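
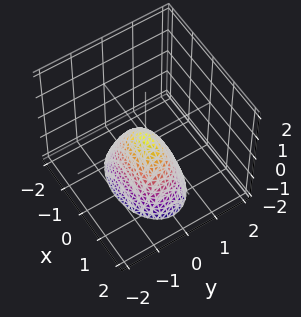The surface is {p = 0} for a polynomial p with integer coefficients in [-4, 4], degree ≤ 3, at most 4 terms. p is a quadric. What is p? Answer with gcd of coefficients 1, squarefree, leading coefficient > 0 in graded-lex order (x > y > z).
x^2 + 2*y^2 + z

(a) The degree is 2 — a paraboloid; a quadric.
(b) Symmetries: it's symmetric under x → −x, forcing even powers of x; the y ↦ −y reflection is a symmetry, so y appears only in even powers.
(c) Checking where it meets the axes: one z-axis crossing is at z = 0; one x-axis crossing is at x = 0; it meets the y-axis at y = 0 (among the integer gridlines).
(d) Assembling these constraints gives the stated polynomial.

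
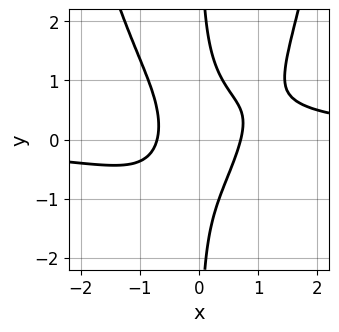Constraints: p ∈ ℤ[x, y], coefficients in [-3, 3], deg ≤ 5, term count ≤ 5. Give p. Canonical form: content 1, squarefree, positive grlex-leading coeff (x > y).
First, degree: no degree-3 curve has this shape, so deg p = 4.
Then, against the integer gridlines: the curve avoids every integer y-axis point in the box.
Finally, these observations pin down the coefficients.

2*x^3*y - 2*x*y^2 - 2*x^2 + 1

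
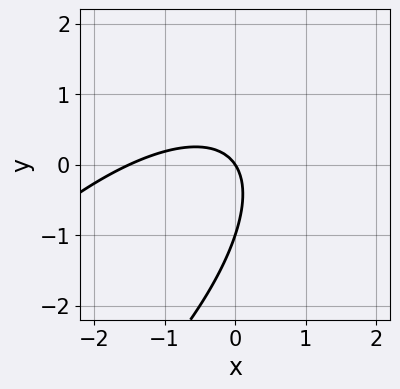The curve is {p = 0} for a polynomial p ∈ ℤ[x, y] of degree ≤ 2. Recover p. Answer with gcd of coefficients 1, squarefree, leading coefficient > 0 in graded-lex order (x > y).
2*x^2 - 3*x*y + 2*y^2 + 3*x + 2*y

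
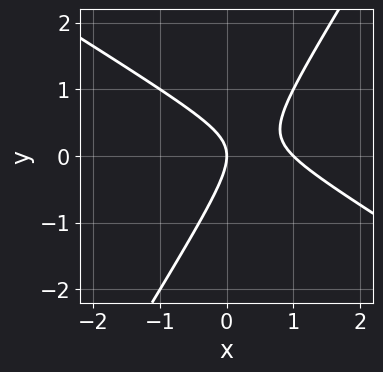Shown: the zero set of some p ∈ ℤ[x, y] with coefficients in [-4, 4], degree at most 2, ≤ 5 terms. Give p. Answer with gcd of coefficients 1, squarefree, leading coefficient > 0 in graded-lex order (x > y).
First, the degree is 2 — no degree-1 curve has this shape.
Then, from the visible intercepts: among the integer gridlines, it crosses the x-axis at x ∈ {0, 1}; it crosses the y-axis at the gridline y = 0.
Finally, assembling these constraints gives the stated polynomial.

x^2 + x*y - y^2 - x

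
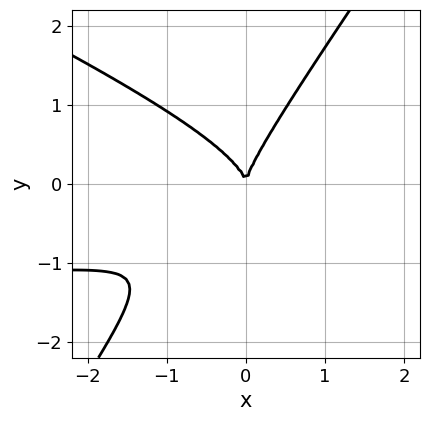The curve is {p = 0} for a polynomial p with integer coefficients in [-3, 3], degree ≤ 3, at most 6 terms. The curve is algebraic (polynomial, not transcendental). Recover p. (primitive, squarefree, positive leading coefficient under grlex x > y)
(a) The degree is 3 — a generic line meets the curve in up to 3 points.
(b) Checking where it meets the axes: it crosses the x-axis at the gridline x = 0; one y-axis crossing is at y = 0.
(c) Solving for integer coefficients yields p as stated.

2*x^2*y + 3*x*y^2 - 3*y^3 + 3*x^2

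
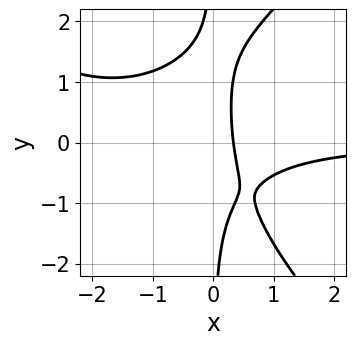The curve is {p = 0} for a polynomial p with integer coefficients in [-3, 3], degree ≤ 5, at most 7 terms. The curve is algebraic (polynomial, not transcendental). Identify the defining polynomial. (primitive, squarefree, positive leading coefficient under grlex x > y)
x^3*y - x*y^3 + 3*x^2*y + 3*x - 1

First, the degree is 4 — no degree-3 curve has this shape.
Next, against the integer gridlines: the curve avoids every integer y-axis point in the box.
Finally, solving for integer coefficients yields p as stated.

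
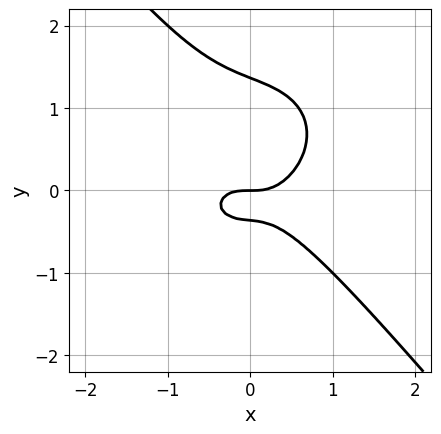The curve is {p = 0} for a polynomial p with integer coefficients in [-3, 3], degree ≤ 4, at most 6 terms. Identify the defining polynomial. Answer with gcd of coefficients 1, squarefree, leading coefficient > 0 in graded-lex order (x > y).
(a) deg p = 3.
(b) From the visible intercepts: it crosses the y-axis at the gridline y = 0; it crosses the x-axis at the gridline x = 0.
(c) Solving for integer coefficients yields p as stated.

2*x^3 + x*y^2 + 2*y^3 - 2*y^2 - y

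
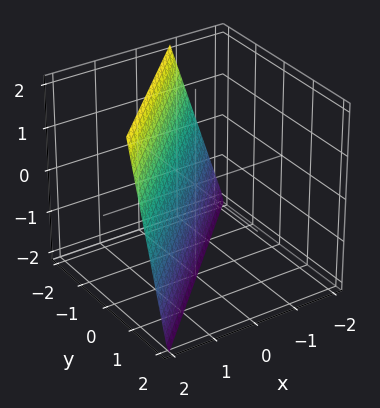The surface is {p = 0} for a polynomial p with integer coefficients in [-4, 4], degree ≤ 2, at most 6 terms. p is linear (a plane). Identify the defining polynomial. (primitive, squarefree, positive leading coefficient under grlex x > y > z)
1. The degree is 1 — every cross-section is a straight line — this is a plane.
2. Against the integer gridlines: one z-axis crossing is at z = -2.
3. Matching integer coefficients to the picture gives p.

3*x - 3*y - z - 2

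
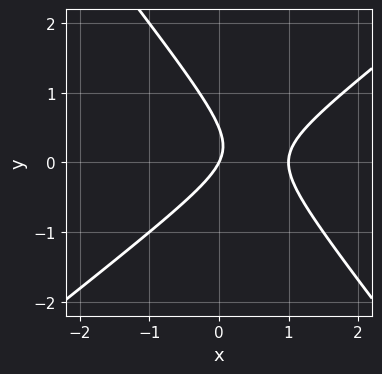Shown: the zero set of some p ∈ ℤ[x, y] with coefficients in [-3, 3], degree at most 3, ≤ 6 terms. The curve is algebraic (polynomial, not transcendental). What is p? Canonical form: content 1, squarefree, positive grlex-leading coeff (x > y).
1. The degree is 2 — the shape is more complex than any degree-1 curve.
2. From the visible intercepts: the x-axis gridline crossings are at x ∈ {0, 1}; one y-axis crossing is at y = 0.
3. These observations pin down the coefficients.

2*x^2 - x*y - 2*y^2 - 2*x + y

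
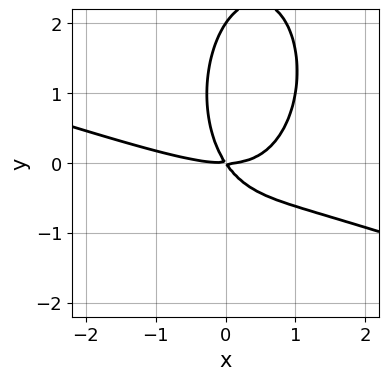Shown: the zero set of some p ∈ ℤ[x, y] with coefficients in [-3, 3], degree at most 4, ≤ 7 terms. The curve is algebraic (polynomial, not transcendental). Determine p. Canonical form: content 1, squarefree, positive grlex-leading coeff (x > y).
(a) Degree: no degree-2 curve has this shape, so deg p = 3.
(b) From the visible intercepts: the y-axis gridline crossings are at y ∈ {0, 2}; it crosses the x-axis at the gridline x = 0.
(c) These observations pin down the coefficients.

x^3 + 3*x^2*y + y^3 - 3*x*y - 2*y^2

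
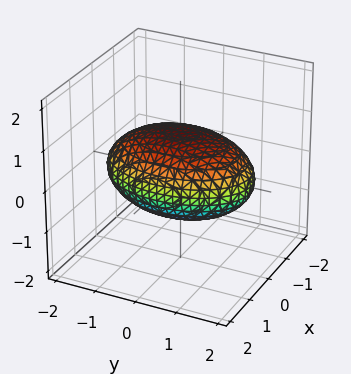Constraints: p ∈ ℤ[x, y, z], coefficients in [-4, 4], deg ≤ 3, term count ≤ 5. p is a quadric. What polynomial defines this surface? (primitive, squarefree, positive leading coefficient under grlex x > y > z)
2*x^2 + y^2 + 3*z^2 - 3

deg p = 2.
Symmetries: mirror symmetry z ↦ −z ⇒ only even powers of z; it's symmetric under y → −y, forcing even powers of y; the x ↦ −x reflection is a symmetry, so x appears only in even powers.
From the visible intercepts: the z-axis gridline crossings are at z ∈ {-1, 1}.
Putting this together gives p.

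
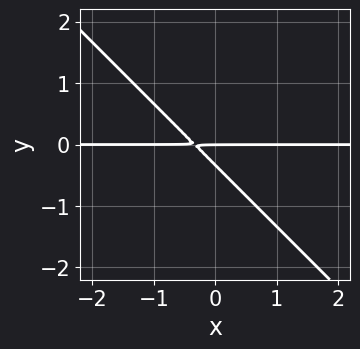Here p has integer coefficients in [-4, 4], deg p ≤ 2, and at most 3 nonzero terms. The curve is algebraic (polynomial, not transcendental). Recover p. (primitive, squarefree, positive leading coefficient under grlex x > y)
3*x*y + 3*y^2 + y

The degree is 2 — a generic line meets the curve in up to 2 points.
From the visible intercepts: every point of the x-axis in the box is on the curve; one y-axis crossing is at y = 0.
Assembling these constraints gives the stated polynomial.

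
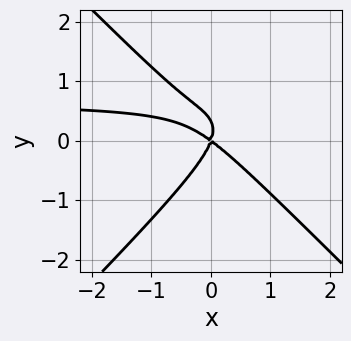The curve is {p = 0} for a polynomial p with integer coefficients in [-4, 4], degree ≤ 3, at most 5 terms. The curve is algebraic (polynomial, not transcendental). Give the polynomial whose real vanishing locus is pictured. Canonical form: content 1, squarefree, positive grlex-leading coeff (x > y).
3*x^2*y - 3*y^3 - 2*x^2 - 2*x*y + y^2

(a) Degree: no degree-2 curve has this shape, so deg p = 3.
(b) Observable constraints: it meets the x-axis at x = 0 (among the integer gridlines); it meets the y-axis at y = 0 (among the integer gridlines).
(c) Solving for integer coefficients yields p as stated.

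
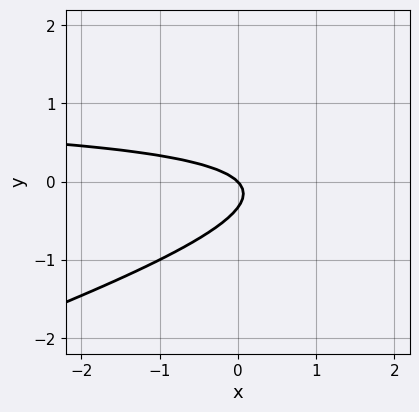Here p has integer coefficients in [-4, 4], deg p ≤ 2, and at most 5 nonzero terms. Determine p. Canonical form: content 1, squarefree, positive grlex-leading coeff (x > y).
deg p = 2. The shape is more complex than any degree-1 curve.
Checking where it meets the axes: one x-axis crossing is at x = 0; it crosses the y-axis at the gridline y = 0.
Solving for integer coefficients yields p as stated.

x*y - 3*y^2 - x - y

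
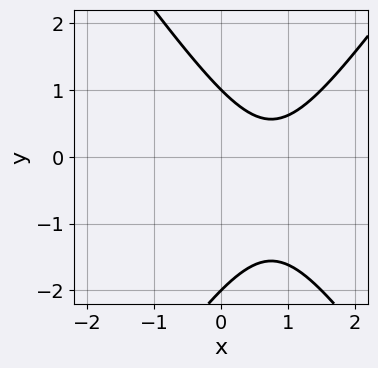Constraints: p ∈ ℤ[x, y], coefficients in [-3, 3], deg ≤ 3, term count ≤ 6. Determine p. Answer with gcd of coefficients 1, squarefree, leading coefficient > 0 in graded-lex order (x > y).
2*x^2 - y^2 - 3*x - y + 2

deg p = 2. A generic line meets the curve in up to 2 points.
Against the integer gridlines: the curve avoids every integer x-axis point in the box; among the integer gridlines, it crosses the y-axis at y ∈ {-2, 1}.
These observations pin down the coefficients.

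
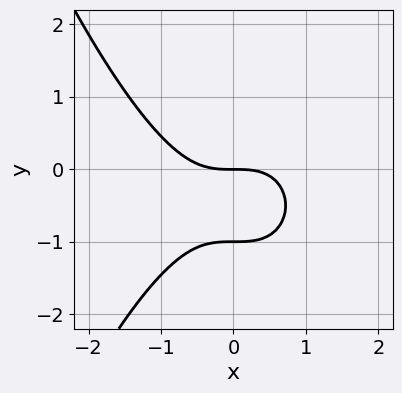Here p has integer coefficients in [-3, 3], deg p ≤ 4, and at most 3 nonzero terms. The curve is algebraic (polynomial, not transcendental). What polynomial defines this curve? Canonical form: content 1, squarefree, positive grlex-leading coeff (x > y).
2*x^3 + 3*y^2 + 3*y

(a) deg p = 3.
(b) Checking where it meets the axes: it meets the x-axis at x = 0 (among the integer gridlines); the y-axis gridline crossings are at y ∈ {-1, 0}.
(c) These observations pin down the coefficients.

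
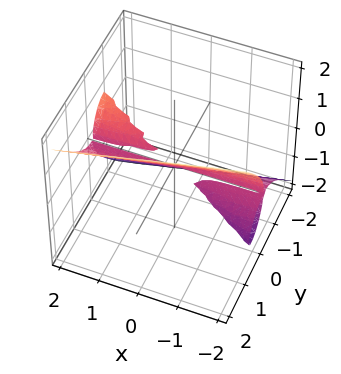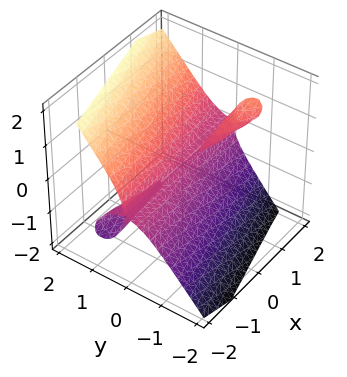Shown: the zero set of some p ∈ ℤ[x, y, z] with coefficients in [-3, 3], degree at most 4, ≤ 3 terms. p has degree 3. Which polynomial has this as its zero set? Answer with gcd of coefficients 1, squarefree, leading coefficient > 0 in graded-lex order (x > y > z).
2*x*y*z - 3*y^3 + 2*z^3

I count 2 distinct pieces. They look like related sheets of one shape, so recover p as a whole.
Degree: no degree-2 surface has this shape, so deg p = 3.
Observable constraints: it meets the z-axis at z = 0 (among the integer gridlines); it crosses the y-axis at the gridline y = 0.
Assembling these constraints gives the stated polynomial. Check: (1, 0, 0) on the x-axis lies on the surface, and p(1, 0, 0) = 0. ✓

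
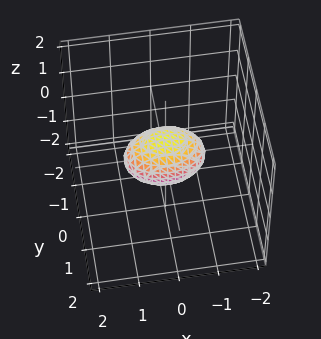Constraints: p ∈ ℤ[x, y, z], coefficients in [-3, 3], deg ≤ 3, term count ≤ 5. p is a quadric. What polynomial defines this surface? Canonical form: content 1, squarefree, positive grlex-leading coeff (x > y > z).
(a) The degree is 2 — bounded and convex; a quadric.
(b) Symmetries: the x ↦ −x reflection is a symmetry, so x appears only in even powers; mirror symmetry z ↦ −z ⇒ only even powers of z; it's symmetric under y → −y, forcing even powers of y.
(c) Reading off the gridlines: among the integer gridlines, it crosses the x-axis at x ∈ {-1, 1}.
(d) The integer polynomial consistent with all of this is the stated p.

x^2 + 2*y^2 + 2*z^2 - 1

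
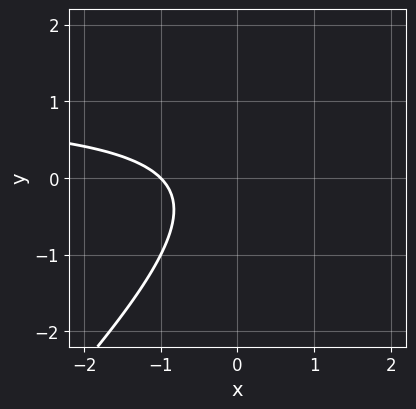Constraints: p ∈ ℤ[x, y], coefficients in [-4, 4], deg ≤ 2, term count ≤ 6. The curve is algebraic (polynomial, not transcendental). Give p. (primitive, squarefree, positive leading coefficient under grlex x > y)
(a) Degree: no degree-1 curve has this shape, so deg p = 2.
(b) From the axis intercepts and sections: no y-intercept at any integer in the box; one x-axis crossing is at x = -1.
(c) These observations pin down the coefficients.

x*y - y^2 - x - 1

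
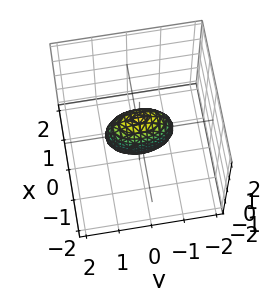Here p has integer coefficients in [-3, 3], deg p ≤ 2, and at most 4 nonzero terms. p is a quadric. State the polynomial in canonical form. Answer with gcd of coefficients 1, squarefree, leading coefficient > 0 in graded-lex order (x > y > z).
First, deg p = 2. Bounded and convex; a quadric.
Then, symmetries: the z ↦ −z reflection is a symmetry, so z appears only in even powers; mirror symmetry y ↦ −y ⇒ only even powers of y; mirror symmetry x ↦ −x ⇒ only even powers of x.
Then, against the integer gridlines: among the integer gridlines, it crosses the y-axis at y ∈ {-1, 1}; among the integer gridlines, it crosses the z-axis at z ∈ {-1, 1}.
Finally, assembling these constraints gives the stated polynomial.

3*x^2 + y^2 + z^2 - 1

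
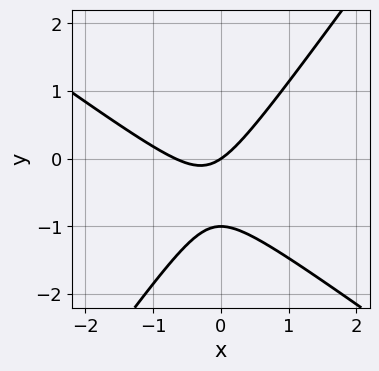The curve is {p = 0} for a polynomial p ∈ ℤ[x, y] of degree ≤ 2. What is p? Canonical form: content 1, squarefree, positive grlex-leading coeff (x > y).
3*x^2 + 2*x*y - 3*y^2 + 2*x - 3*y

1. The degree is 2 — the shape is more complex than any degree-1 curve.
2. Checking where it meets the axes: it meets the x-axis at x = 0 (among the integer gridlines); the y-axis gridline crossings are at y ∈ {-1, 0}.
3. Fitting integer coefficients to these (and the overall shape) gives p.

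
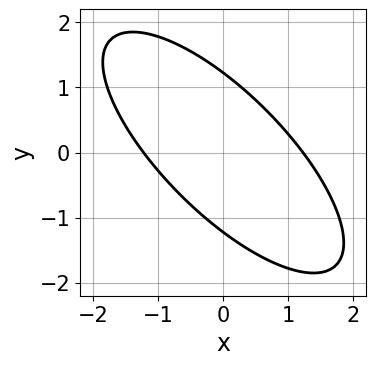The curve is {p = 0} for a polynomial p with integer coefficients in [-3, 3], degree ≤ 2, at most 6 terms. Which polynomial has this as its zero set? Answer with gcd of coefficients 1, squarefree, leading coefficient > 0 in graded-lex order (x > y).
2*x^2 + 3*x*y + 2*y^2 - 3

1. Degree: a generic line meets the curve in up to 2 points, so deg p = 2.
2. Putting this together gives p.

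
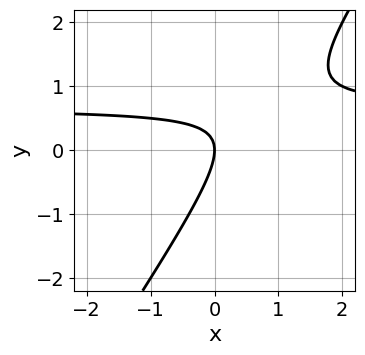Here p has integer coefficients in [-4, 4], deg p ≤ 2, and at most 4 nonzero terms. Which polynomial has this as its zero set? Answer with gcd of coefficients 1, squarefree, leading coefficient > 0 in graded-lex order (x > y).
The degree is 2 — the shape is more complex than any degree-1 curve.
Reading off the gridlines: it meets the x-axis at x = 0 (among the integer gridlines); one y-axis crossing is at y = 0.
Matching integer coefficients to the picture gives p.

3*x*y - 2*y^2 - 2*x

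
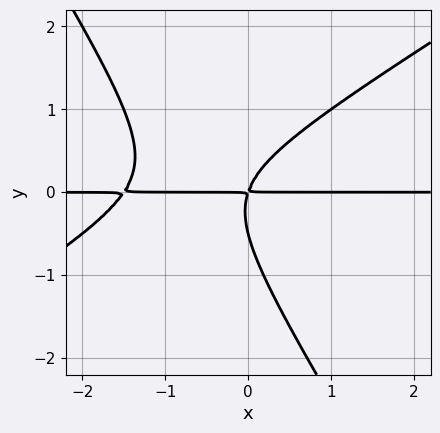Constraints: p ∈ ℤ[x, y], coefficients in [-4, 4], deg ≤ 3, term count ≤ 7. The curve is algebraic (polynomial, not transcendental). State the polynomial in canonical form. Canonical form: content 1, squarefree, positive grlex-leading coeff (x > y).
2*x^2*y - 2*x*y^2 - 2*y^3 + 3*x*y - y^2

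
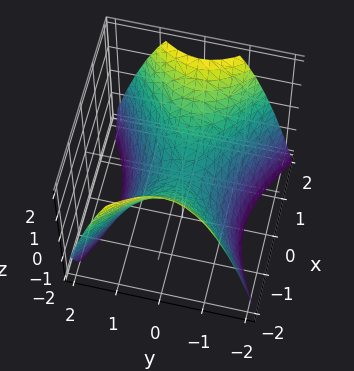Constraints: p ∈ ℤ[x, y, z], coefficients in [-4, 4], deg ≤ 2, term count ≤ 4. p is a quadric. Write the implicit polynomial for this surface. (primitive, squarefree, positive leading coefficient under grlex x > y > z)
2*x^2 - 3*y^2 - 3*z

1. The degree is 2 — a hyperbolic paraboloid; a quadric.
2. Symmetries: the y ↦ −y reflection is a symmetry, so y appears only in even powers; mirror symmetry x ↦ −x ⇒ only even powers of x.
3. Against the integer gridlines: it meets the z-axis at z = 0 (among the integer gridlines); it meets the y-axis at y = 0 (among the integer gridlines).
4. Assembling these constraints gives the stated polynomial.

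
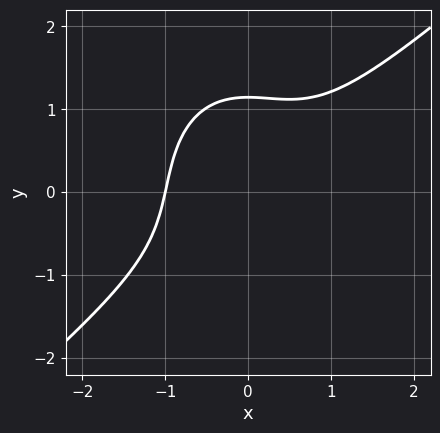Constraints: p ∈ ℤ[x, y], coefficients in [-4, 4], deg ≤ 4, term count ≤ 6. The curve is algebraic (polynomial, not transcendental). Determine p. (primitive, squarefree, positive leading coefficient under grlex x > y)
(a) The degree is 3 — a generic line meets the curve in up to 3 points.
(b) From the visible intercepts: it crosses the x-axis at the gridline x = -1.
(c) The integer polynomial consistent with all of this is the stated p.

3*x^3 - 2*x^2*y - 2*y^3 + 3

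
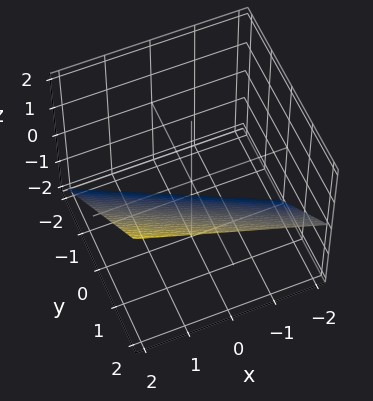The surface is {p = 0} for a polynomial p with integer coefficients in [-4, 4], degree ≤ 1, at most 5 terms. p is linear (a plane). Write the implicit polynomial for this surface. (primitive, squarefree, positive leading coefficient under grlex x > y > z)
x + 2*y - 2*z - 2

(a) Degree: every cross-section is a straight line — this is a plane, so deg p = 1.
(b) Observable constraints: one x-axis crossing is at x = 2; it meets the y-axis at y = 1 (among the integer gridlines).
(c) Solving for integer coefficients yields p as stated. Check: (0, 0, -1) on the z-axis lies on the surface, and p(0, 0, -1) = 0. ✓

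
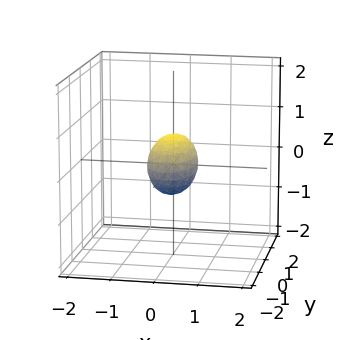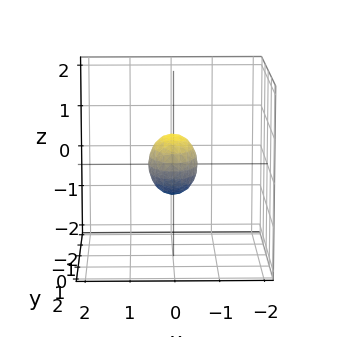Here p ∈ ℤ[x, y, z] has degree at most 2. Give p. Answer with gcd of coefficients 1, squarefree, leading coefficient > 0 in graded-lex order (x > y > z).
(a) deg p = 2. Bounded and convex; a quadric.
(b) Symmetries: the y ↦ −y reflection is a symmetry, so y appears only in even powers; it's symmetric under x → −x, forcing even powers of x; mirror symmetry z ↦ −z ⇒ only even powers of z.
(c) Observable constraints: among the integer gridlines, it crosses the y-axis at y ∈ {-1, 1}.
(d) These observations pin down the coefficients.

3*x^2 + y^2 + 2*z^2 - 1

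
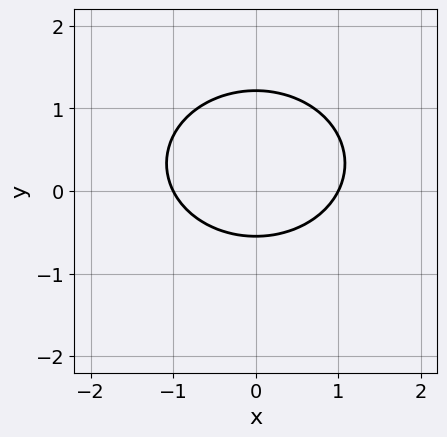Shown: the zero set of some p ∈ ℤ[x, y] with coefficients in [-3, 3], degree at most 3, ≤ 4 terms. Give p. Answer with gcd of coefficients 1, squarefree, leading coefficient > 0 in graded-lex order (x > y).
1. The degree is 2 — no degree-1 curve has this shape.
2. Symmetries: the x ↦ −x reflection is a symmetry, so x appears only in even powers.
3. Reading off the gridlines: the x-axis gridline crossings are at x ∈ {-1, 1}.
4. Assembling these constraints gives the stated polynomial.

2*x^2 + 3*y^2 - 2*y - 2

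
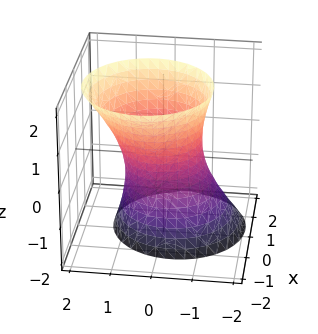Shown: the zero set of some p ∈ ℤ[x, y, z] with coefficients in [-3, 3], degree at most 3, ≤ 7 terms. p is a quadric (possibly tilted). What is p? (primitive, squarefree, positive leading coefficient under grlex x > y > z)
3*x^2 + x*z + 3*y^2 - y*z - z^2 - 3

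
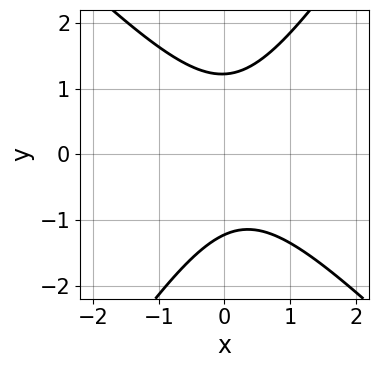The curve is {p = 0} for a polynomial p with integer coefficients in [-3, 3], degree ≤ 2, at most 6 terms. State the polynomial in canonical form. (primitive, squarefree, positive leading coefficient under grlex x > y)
3*x^2 + x*y - 2*y^2 - x + 3

Degree: a generic line meets the curve in up to 2 points, so deg p = 2.
From the axis intercepts and sections: it misses every integer gridline on the x-axis.
Together with the visible shape, these determine p as stated.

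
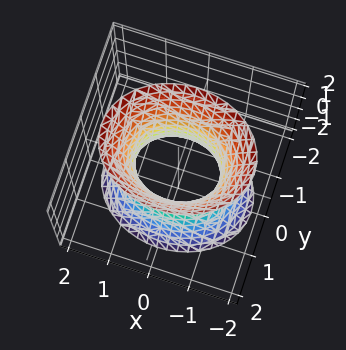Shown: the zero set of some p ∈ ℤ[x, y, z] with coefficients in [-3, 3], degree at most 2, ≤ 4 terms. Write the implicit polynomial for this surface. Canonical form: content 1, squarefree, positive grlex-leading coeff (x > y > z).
2*x^2 + 3*y^2 - z^2 - 2

(a) The degree is 2 — an hourglass — one-sheet hyperboloid; a quadric.
(b) Symmetries: it's symmetric under z → −z, forcing even powers of z; the y ↦ −y reflection is a symmetry, so y appears only in even powers; mirror symmetry x ↦ −x ⇒ only even powers of x.
(c) Checking where it meets the axes: among the integer gridlines, it crosses the x-axis at x ∈ {-1, 1}; the surface avoids every integer z-axis point in the box.
(d) The integer polynomial consistent with all of this is the stated p.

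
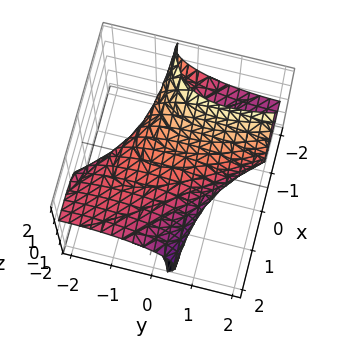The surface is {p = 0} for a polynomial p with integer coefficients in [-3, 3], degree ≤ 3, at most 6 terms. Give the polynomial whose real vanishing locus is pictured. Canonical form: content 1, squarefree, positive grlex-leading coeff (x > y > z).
1. The degree is 2 — no degree-1 surface has this shape.
2. From the visible intercepts: among the integer gridlines, it crosses the z-axis at z ∈ {-1, 1}.
3. These observations pin down the coefficients.

x^2 + 2*x*y + 3*x*z + y^2 + 2*z^2 - 2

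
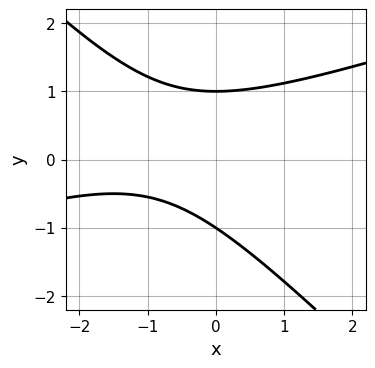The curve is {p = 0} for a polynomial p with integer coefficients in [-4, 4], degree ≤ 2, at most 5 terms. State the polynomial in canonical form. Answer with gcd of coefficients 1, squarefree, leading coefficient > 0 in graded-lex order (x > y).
(a) Degree: a generic line meets the curve in up to 2 points, so deg p = 2.
(b) Checking where it meets the axes: the curve avoids every integer x-axis point in the box; the y-axis gridline crossings are at y ∈ {-1, 1}.
(c) These observations pin down the coefficients.

x^2 - 2*x*y - 3*y^2 + 2*x + 3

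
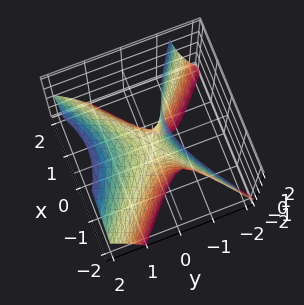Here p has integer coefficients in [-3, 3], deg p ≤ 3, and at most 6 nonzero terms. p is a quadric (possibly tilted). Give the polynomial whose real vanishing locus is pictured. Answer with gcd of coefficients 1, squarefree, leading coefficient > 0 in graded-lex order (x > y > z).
2*x^2 - 3*y^2 + 2*y*z + z

Degree: the shape is more complex than any degree-1 surface, so deg p = 2.
Reading off the gridlines: it meets the y-axis at y = 0 (among the integer gridlines); it crosses the x-axis at the gridline x = 0.
Solving for integer coefficients yields p as stated.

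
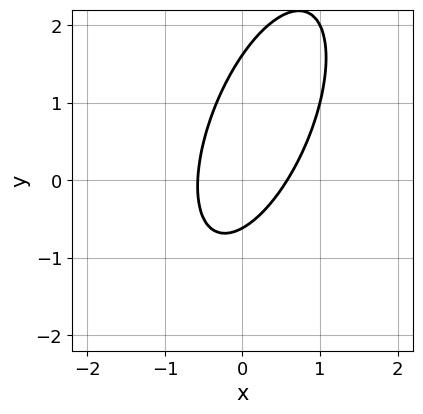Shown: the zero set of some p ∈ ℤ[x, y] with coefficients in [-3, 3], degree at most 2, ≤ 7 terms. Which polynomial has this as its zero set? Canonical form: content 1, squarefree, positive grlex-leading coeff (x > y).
3*x^2 - 2*x*y + y^2 - y - 1

deg p = 2.
Matching integer coefficients to the picture gives p.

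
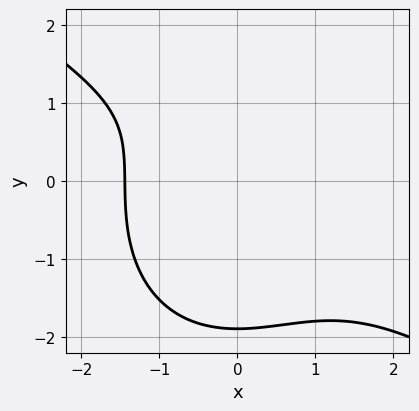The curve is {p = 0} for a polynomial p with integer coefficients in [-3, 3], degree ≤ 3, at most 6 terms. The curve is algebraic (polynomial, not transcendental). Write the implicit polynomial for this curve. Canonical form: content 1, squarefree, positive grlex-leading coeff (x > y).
1. The degree is 3 — the shape is more complex than any degree-2 curve.
2. Solving for integer coefficients yields p as stated.

x^3 + x^2*y + y^3 - 2*y + 3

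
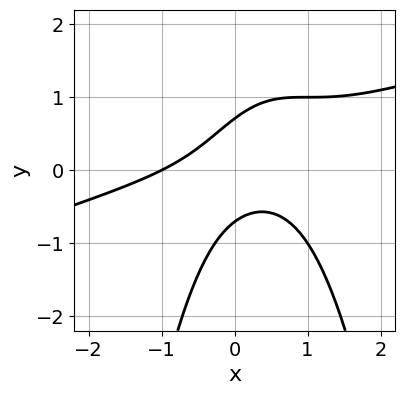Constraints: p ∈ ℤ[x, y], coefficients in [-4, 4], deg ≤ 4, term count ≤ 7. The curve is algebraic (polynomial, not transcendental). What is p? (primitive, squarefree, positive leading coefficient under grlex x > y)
(a) The degree is 3 — a generic line meets the curve in up to 3 points.
(b) Reading off the gridlines: it crosses the x-axis at the gridline x = -1.
(c) Matching integer coefficients to the picture gives p.

x^3 - 3*x^2*y + 3*x*y - 2*y^2 + 1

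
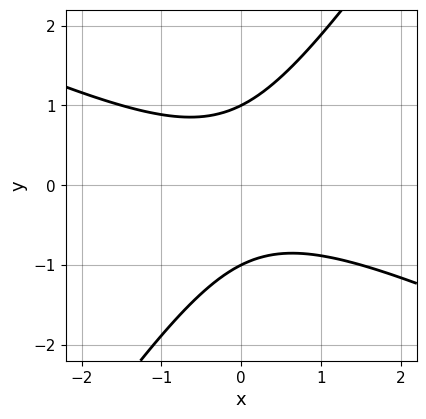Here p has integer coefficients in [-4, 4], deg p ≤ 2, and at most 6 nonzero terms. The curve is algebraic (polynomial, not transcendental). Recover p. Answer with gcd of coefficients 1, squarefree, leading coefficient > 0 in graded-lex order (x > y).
The degree is 2 — a generic line meets the curve in up to 2 points.
From the visible intercepts: among the integer gridlines, it crosses the y-axis at y ∈ {-1, 1}; no x-intercept at any integer in the box.
The integer polynomial consistent with all of this is the stated p.

2*x^2 + 3*x*y - 3*y^2 + 3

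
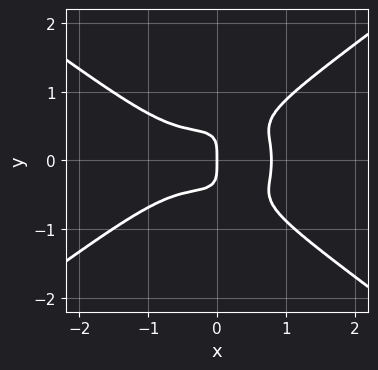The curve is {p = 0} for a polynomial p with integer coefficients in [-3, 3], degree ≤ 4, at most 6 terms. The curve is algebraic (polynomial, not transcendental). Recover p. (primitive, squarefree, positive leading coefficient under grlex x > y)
2*x^4 - 2*x^2*y^2 - 3*y^4 + 3*x*y^2 - x

(a) The degree is 4 — the shape is more complex than any degree-3 curve.
(b) Symmetries: mirror symmetry y ↦ −y ⇒ only even powers of y.
(c) Against the integer gridlines: it crosses the x-axis at the gridline x = 0; it crosses the y-axis at the gridline y = 0.
(d) Together with the visible shape, these determine p as stated.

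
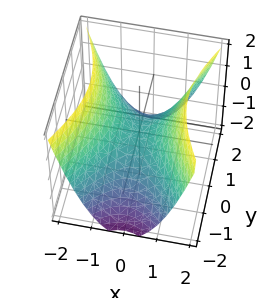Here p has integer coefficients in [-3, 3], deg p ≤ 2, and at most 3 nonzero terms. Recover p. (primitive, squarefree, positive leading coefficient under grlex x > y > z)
2*x^2 - y^2 - 2*z

1. Degree: a hyperbolic paraboloid; a quadric, so deg p = 2.
2. Symmetries: it's symmetric under x → −x, forcing even powers of x; the y ↦ −y reflection is a symmetry, so y appears only in even powers.
3. Checking where it meets the axes: it meets the x-axis at x = 0 (among the integer gridlines); one z-axis crossing is at z = 0; it meets the y-axis at y = 0 (among the integer gridlines).
4. Solving for integer coefficients yields p as stated.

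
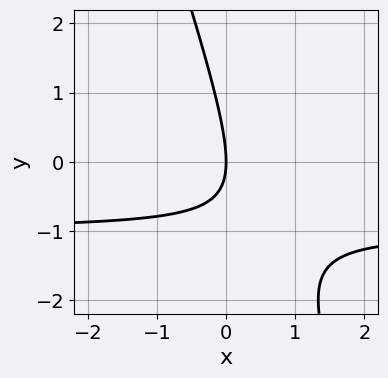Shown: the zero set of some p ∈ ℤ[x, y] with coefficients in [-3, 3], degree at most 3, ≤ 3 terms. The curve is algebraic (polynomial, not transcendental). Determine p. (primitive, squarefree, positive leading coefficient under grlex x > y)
(a) The degree is 2 — a generic line meets the curve in up to 2 points.
(b) From the visible intercepts: one x-axis crossing is at x = 0; it meets the y-axis at y = 0 (among the integer gridlines).
(c) Fitting integer coefficients to these (and the overall shape) gives p.

3*x*y + y^2 + 3*x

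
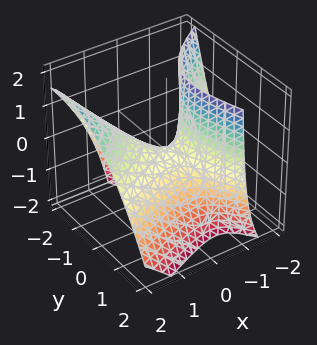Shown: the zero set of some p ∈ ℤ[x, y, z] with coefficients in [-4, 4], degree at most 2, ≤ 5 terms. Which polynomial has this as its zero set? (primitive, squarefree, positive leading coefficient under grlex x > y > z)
2*x^2 - 3*x*y - 3*x*z - 2*y^2 - 2*z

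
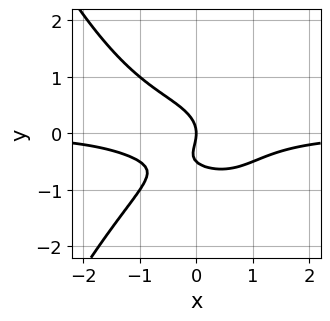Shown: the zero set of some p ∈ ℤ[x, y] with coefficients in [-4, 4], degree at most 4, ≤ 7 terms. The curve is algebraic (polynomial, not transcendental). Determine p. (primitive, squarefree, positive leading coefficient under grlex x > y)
First, deg p = 4. No degree-3 curve has this shape.
Next, observable constraints: it crosses the x-axis at the gridline x = 0; one y-axis crossing is at y = 0.
Finally, together with the visible shape, these determine p as stated.

x^3*y + 2*y^3 + x*y + y^2 + x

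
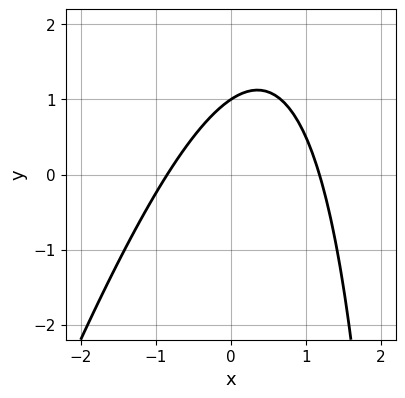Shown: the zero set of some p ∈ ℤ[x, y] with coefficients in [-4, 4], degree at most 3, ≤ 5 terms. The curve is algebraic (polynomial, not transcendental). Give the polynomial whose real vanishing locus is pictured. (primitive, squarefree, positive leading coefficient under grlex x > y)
3*x^2 - x*y - x + 3*y - 3

First, degree: the shape is more complex than any degree-1 curve, so deg p = 2.
Then, from the axis intercepts and sections: it meets the y-axis at y = 1 (among the integer gridlines).
Finally, putting this together gives p.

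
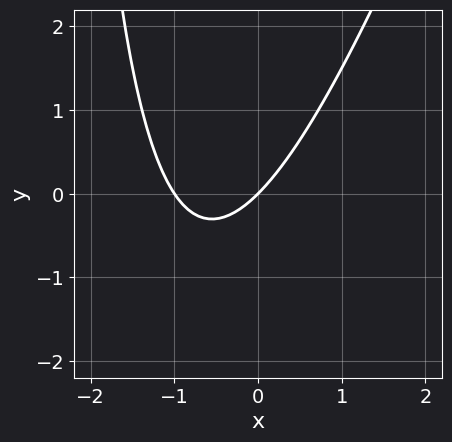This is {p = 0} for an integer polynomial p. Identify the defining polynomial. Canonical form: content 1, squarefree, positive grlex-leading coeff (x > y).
1. The degree is 2 — no degree-1 curve has this shape.
2. Reading off the gridlines: it meets the y-axis at y = 0 (among the integer gridlines); the x-axis gridline crossings are at x ∈ {-1, 0}.
3. Assembling these constraints gives the stated polynomial.

3*x^2 - x*y + 3*x - 3*y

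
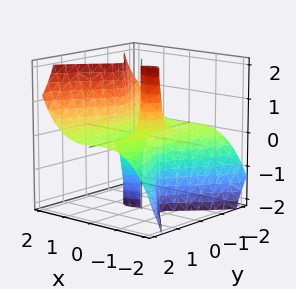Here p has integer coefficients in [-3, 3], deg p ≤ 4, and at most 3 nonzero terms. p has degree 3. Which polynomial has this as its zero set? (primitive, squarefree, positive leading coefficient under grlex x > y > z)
1. Degree: a generic line meets the surface in up to 3 points, so deg p = 3.
2. Against the integer gridlines: every point of the y-axis in the box is on the surface; it meets the x-axis at x = 0 (among the integer gridlines); every point of the z-axis in the box is on the surface.
3. Assembling these constraints gives the stated polynomial.

2*x^3 - 3*y^2*z - x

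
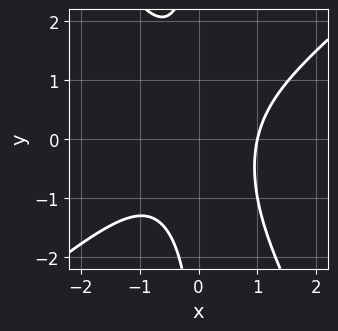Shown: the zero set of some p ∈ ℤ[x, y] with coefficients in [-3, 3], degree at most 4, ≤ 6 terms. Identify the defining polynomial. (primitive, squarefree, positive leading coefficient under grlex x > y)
3*x^3 - 2*x^2*y - 2*x*y^2 - 3

The degree is 3 — a generic line meets the curve in up to 3 points.
From the visible intercepts: it misses every integer gridline on the y-axis; it meets the x-axis at x = 1 (among the integer gridlines).
Solving for integer coefficients yields p as stated.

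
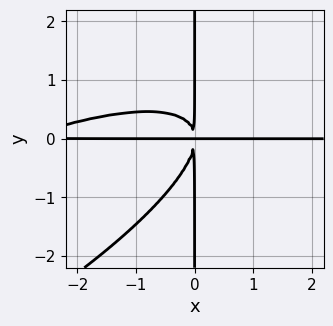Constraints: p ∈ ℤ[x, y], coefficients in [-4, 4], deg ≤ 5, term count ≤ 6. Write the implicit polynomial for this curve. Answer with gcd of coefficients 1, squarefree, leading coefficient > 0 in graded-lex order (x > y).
x^3*y - 3*x^2*y^2 + 3*x*y^3 + 3*x^2*y

1. deg p = 4. No degree-3 curve has this shape.
2. Observable constraints: the visible x-axis segment lies entirely on the curve; every point of the y-axis in the box is on the curve.
3. The integer polynomial consistent with all of this is the stated p.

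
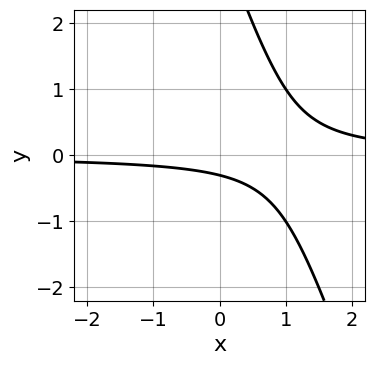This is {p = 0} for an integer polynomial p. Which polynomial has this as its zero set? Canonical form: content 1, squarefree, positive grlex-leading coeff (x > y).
3*x*y + y^2 - 3*y - 1

(a) The degree is 2 — no degree-1 curve has this shape.
(b) Observable constraints: the curve avoids every integer x-axis point in the box.
(c) Putting this together gives p.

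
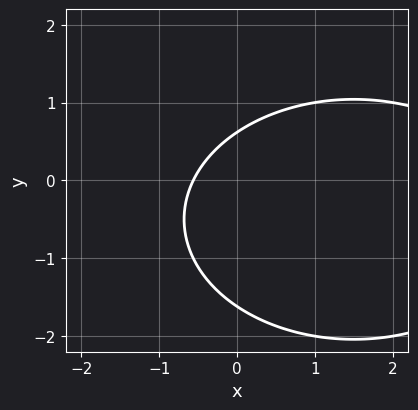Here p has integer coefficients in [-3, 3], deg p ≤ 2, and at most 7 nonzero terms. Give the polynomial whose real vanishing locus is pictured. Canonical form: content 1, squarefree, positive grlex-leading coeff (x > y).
x^2 + 2*y^2 - 3*x + 2*y - 2

(a) Degree: a generic line meets the curve in up to 2 points, so deg p = 2.
(b) Putting this together gives p.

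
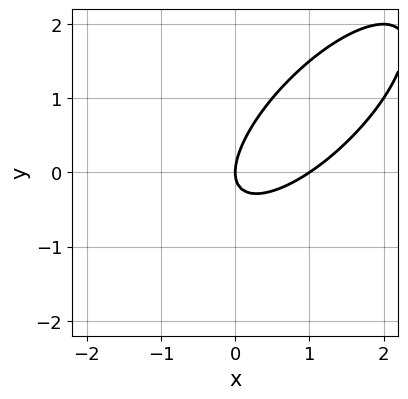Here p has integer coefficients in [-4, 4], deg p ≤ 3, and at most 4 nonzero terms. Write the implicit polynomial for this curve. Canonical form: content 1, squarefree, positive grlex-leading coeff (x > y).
2*x^2 - 3*x*y + 2*y^2 - 2*x

Degree: a generic line meets the curve in up to 2 points, so deg p = 2.
Observable constraints: it crosses the y-axis at the gridline y = 0; among the integer gridlines, it crosses the x-axis at x ∈ {0, 1}.
Together with the visible shape, these determine p as stated.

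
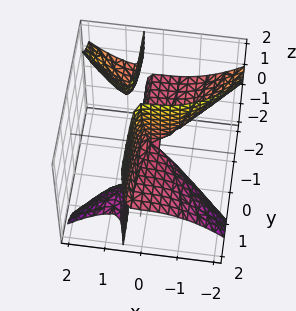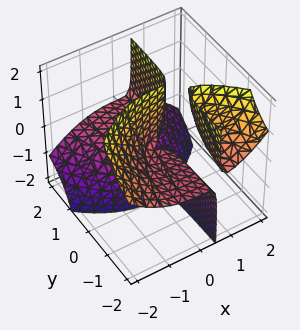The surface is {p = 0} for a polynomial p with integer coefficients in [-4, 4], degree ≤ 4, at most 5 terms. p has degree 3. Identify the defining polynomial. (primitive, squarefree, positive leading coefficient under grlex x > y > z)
x^3 + 2*x*y*z - y*z

(a) There are 3 components. They look like related sheets of one shape, so recover p as a whole.
(b) Degree: a generic line meets the surface in up to 3 points, so deg p = 3.
(c) Observable constraints: every point of the y-axis in the box is on the surface; it meets the x-axis at x = 0 (among the integer gridlines); the visible z-axis segment lies entirely on the surface.
(d) The integer polynomial consistent with all of this is the stated p.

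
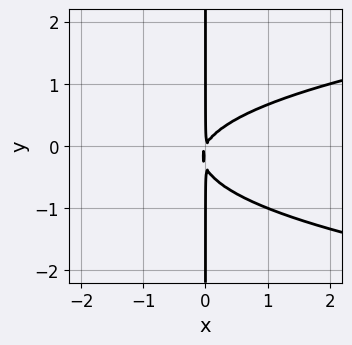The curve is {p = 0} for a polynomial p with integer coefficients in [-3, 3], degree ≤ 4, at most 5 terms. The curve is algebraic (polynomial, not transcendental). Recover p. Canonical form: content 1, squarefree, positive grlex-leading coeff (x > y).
(a) deg p = 3. The shape is more complex than any degree-2 curve.
(b) From the axis intercepts and sections: every point of the y-axis in the box is on the curve.
(c) Fitting integer coefficients to these (and the overall shape) gives p.

3*x*y^2 - 2*x^2 + x*y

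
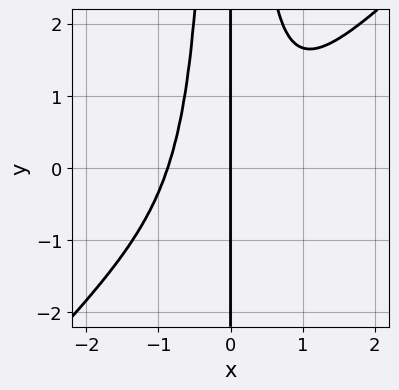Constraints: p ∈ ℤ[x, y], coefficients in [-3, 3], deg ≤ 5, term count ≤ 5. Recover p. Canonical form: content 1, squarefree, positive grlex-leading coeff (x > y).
3*x^4 - 3*x^3*y + 2*x

1. The degree is 4 — no degree-3 curve has this shape.
2. From the axis intercepts and sections: the visible y-axis segment lies entirely on the curve; it crosses the x-axis at the gridline x = 0.
3. Assembling these constraints gives the stated polynomial.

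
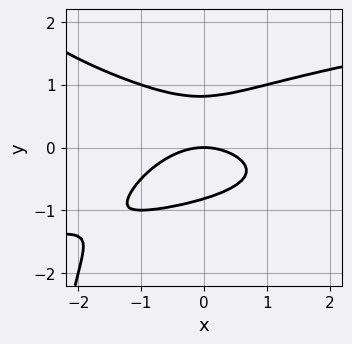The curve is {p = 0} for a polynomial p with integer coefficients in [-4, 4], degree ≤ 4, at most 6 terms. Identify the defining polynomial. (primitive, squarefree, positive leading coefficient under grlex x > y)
The degree is 4 — no degree-3 curve has this shape.
Checking where it meets the axes: one x-axis crossing is at x = 0; it crosses the y-axis at the gridline y = 0.
Matching integer coefficients to the picture gives p.

x*y^3 - x*y^2 + 3*y^3 - x^2 - 2*y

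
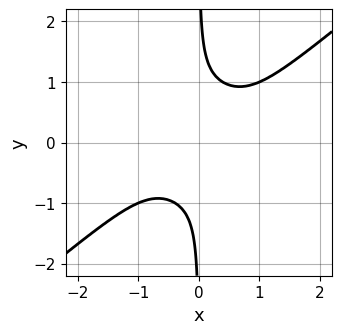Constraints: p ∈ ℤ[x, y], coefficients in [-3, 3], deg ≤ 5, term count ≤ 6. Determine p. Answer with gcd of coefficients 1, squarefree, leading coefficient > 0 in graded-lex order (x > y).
x^4 + x^2*y^2 - 3*x*y^3 + 1

First, deg p = 4.
Then, from the visible intercepts: it misses every integer gridline on the y-axis; no x-intercept at any integer in the box.
Finally, the integer polynomial consistent with all of this is the stated p.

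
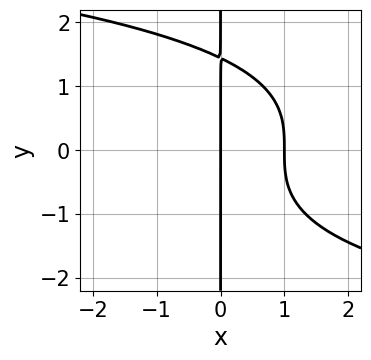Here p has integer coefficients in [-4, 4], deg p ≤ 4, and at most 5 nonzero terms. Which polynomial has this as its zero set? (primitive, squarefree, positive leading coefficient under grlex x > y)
First, deg p = 4. A generic line meets the curve in up to 4 points.
Next, against the integer gridlines: among the integer gridlines, it crosses the x-axis at x ∈ {0, 1}; every point of the y-axis in the box is on the curve.
Finally, assembling these constraints gives the stated polynomial.

x*y^3 + 3*x^2 - 3*x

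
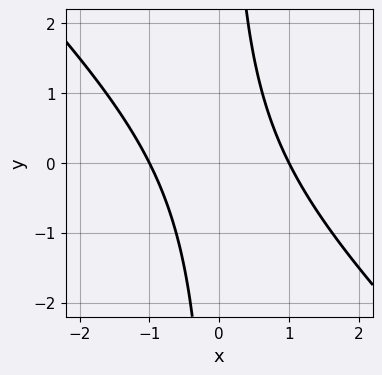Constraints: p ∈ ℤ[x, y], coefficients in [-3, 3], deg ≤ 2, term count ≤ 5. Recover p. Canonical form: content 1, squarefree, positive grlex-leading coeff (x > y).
x^2 + x*y - 1

The degree is 2 — no degree-1 curve has this shape.
Observable constraints: among the integer gridlines, it crosses the x-axis at x ∈ {-1, 1}; no y-intercept at any integer in the box.
Fitting integer coefficients to these (and the overall shape) gives p.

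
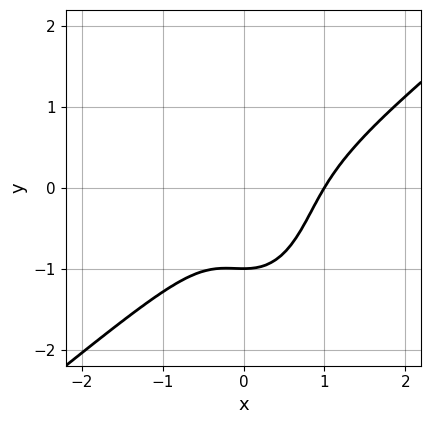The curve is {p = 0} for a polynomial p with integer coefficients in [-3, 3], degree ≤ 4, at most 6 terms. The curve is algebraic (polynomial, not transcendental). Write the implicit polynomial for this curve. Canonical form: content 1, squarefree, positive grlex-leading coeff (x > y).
First, degree: a generic line meets the curve in up to 3 points, so deg p = 3.
Next, against the integer gridlines: it crosses the y-axis at the gridline y = -1; it meets the x-axis at x = 1 (among the integer gridlines).
Finally, matching integer coefficients to the picture gives p.

3*x^3 - 3*x^2*y - y^3 - 2*x^2 - 1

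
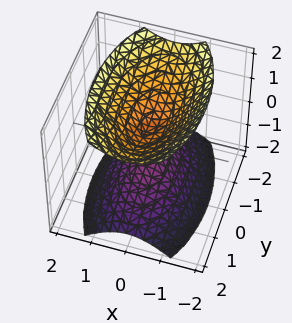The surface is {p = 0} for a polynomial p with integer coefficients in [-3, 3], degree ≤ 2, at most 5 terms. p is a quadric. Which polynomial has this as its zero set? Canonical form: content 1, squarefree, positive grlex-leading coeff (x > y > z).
First, the picture has 2 separate pieces. Treating them together as one polynomial.
Then, the degree is 2 — two sheets facing apart; a quadric.
Next, symmetries: it's symmetric under z → −z, forcing even powers of z; mirror symmetry x ↦ −x ⇒ only even powers of x; it's symmetric under y → −y, forcing even powers of y.
Then, observable constraints: the surface avoids every integer y-axis point in the box; the surface avoids every integer x-axis point in the box.
Finally, solving for integer coefficients yields p as stated.

3*x^2 + y^2 - 2*z^2 + 1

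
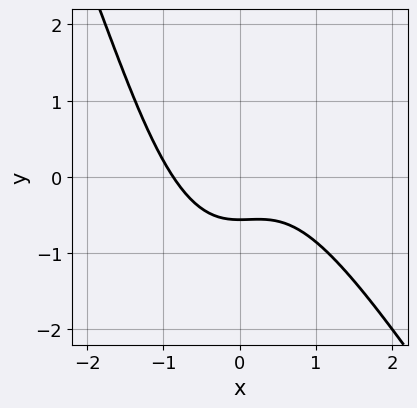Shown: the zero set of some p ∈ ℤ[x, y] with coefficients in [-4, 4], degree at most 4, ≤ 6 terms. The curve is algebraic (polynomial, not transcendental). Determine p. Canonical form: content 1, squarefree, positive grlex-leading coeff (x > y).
1. Degree: no degree-2 curve has this shape, so deg p = 3.
2. Putting this together gives p.

3*x^3 + 2*x^2*y - y^2 + 3*y + 2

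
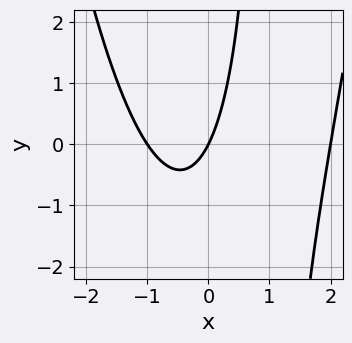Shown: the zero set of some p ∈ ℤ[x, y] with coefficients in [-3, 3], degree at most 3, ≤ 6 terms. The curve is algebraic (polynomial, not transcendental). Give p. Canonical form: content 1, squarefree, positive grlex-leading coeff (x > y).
x^3 - x^2 - x*y - 2*x + y

deg p = 3. No degree-2 curve has this shape.
From the axis intercepts and sections: it meets the y-axis at y = 0 (among the integer gridlines); the x-axis gridline crossings are at x ∈ {-1, 0, 2}.
The integer polynomial consistent with all of this is the stated p.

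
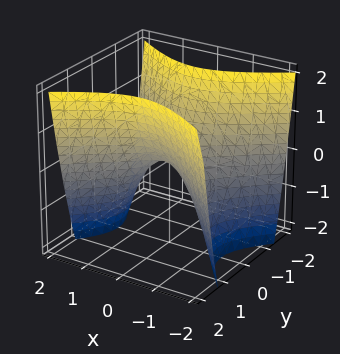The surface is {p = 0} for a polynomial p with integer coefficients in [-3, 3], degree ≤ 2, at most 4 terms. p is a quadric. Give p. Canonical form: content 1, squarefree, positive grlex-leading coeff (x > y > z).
(a) deg p = 2.
(b) Symmetries: mirror symmetry x ↦ −x ⇒ only even powers of x; the y ↦ −y reflection is a symmetry, so y appears only in even powers.
(c) Against the integer gridlines: it meets the y-axis at y = 0 (among the integer gridlines); it crosses the z-axis at the gridline z = 0; it meets the x-axis at x = 0 (among the integer gridlines).
(d) Together with the visible shape, these determine p as stated.

2*x^2 - 3*y^2 + 2*z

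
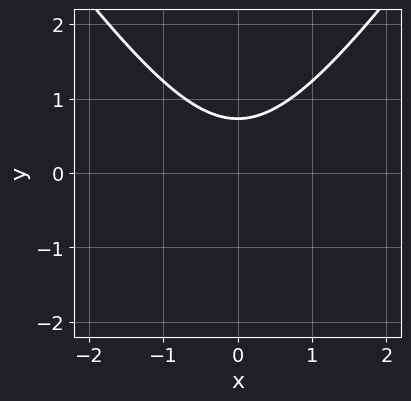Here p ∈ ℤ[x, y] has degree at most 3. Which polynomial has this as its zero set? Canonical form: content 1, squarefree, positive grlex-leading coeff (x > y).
First, deg p = 2.
Then, symmetries: the x ↦ −x reflection is a symmetry, so x appears only in even powers.
Next, from the visible intercepts: the curve avoids every integer x-axis point in the box.
Finally, the integer polynomial consistent with all of this is the stated p.

2*x^2 - y^2 - 2*y + 2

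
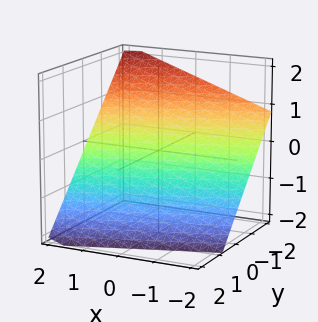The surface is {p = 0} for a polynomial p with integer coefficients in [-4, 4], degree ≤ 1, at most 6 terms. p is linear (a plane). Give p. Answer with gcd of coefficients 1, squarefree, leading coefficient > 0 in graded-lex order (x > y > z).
x - 3*y - 3*z - 2

(a) Degree: the surface is flat (a plane), so deg p = 1.
(b) From the axis intercepts and sections: one x-axis crossing is at x = 2.
(c) These observations pin down the coefficients.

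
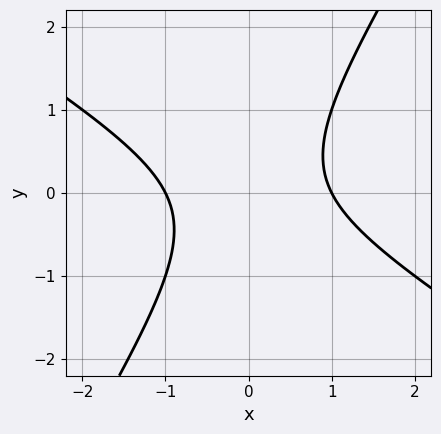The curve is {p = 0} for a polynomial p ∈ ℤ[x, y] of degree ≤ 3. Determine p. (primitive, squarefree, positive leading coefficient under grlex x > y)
1. The degree is 2 — no degree-1 curve has this shape.
2. From the visible intercepts: the x-axis gridline crossings are at x ∈ {-1, 1}; the curve avoids every integer y-axis point in the box.
3. Fitting integer coefficients to these (and the overall shape) gives p.

x^2 + x*y - y^2 - 1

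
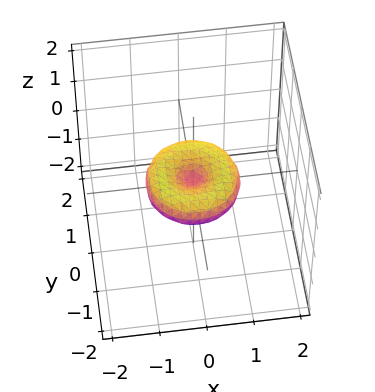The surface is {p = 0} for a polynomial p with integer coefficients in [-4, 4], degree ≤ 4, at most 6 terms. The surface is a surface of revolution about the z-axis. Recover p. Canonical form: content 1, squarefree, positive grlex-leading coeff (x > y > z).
x^4 + 2*x^2*y^2 + y^4 - x^2 - y^2 + 2*z^2

(a) Degree: a generic line meets the surface in up to 4 points, so deg p = 4.
(b) Symmetries: the surface is invariant under rotation about z: p = q(x² + y², z).
(c) From the visible intercepts: the y-axis gridline crossings are at y ∈ {-1, 0, 1}; it meets the z-axis at z = 0 (among the integer gridlines).
(d) Assembling these constraints gives the stated polynomial.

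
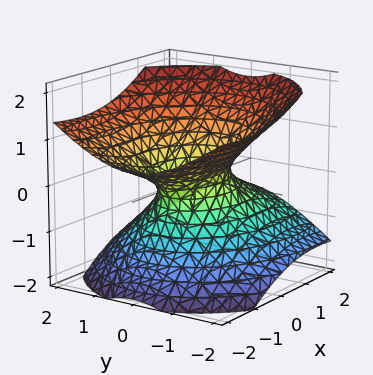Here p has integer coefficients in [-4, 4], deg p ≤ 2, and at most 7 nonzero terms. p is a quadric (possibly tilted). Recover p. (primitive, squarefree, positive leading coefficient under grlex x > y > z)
x^2 + 2*x*z + 2*y^2 - 3*z^2 - 1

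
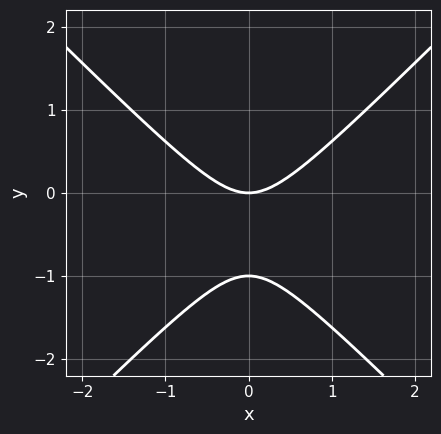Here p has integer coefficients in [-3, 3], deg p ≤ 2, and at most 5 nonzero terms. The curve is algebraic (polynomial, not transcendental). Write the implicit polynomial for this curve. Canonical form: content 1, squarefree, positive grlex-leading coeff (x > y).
x^2 - y^2 - y

1. The degree is 2 — a generic line meets the curve in up to 2 points.
2. Symmetries: mirror symmetry x ↦ −x ⇒ only even powers of x.
3. Checking where it meets the axes: among the integer gridlines, it crosses the y-axis at y ∈ {-1, 0}; it meets the x-axis at x = 0 (among the integer gridlines).
4. Matching integer coefficients to the picture gives p.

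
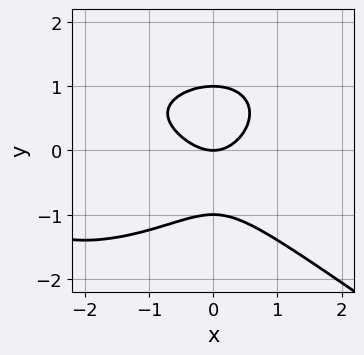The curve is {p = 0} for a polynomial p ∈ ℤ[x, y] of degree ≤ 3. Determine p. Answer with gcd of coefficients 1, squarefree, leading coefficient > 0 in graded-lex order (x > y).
x^3 + 3*y^3 + 3*x^2 - 3*y

Degree: the shape is more complex than any degree-2 curve, so deg p = 3.
From the axis intercepts and sections: the y-axis gridline crossings are at y ∈ {-1, 0, 1}; it crosses the x-axis at the gridline x = 0.
The integer polynomial consistent with all of this is the stated p.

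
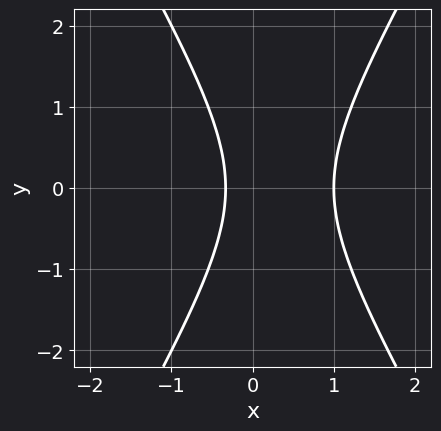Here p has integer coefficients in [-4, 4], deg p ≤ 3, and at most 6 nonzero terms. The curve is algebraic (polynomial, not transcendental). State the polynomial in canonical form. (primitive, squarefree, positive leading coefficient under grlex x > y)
(a) The degree is 2 — a generic line meets the curve in up to 2 points.
(b) Symmetries: mirror symmetry y ↦ −y ⇒ only even powers of y.
(c) From the visible intercepts: it meets the x-axis at x = 1 (among the integer gridlines); the curve avoids every integer y-axis point in the box.
(d) Putting this together gives p.

3*x^2 - y^2 - 2*x - 1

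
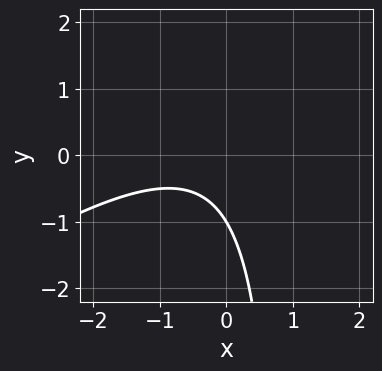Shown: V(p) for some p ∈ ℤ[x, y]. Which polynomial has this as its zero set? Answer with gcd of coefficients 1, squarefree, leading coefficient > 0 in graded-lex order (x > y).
(a) Degree: the shape is more complex than any degree-1 curve, so deg p = 2.
(b) Against the integer gridlines: it meets the y-axis at y = -1 (among the integer gridlines); the curve avoids every integer x-axis point in the box.
(c) The integer polynomial consistent with all of this is the stated p.

2*x^2 - 3*x*y + 2*x + 3*y + 3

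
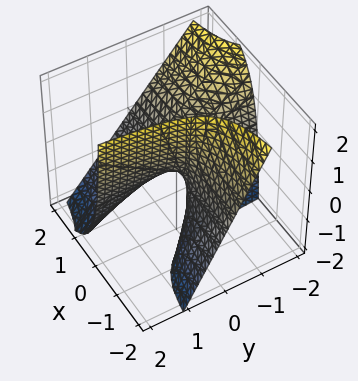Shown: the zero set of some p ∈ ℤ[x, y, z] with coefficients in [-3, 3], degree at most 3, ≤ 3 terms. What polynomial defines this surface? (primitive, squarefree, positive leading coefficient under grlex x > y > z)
1. deg p = 2. No degree-1 surface has this shape.
2. Against the integer gridlines: every point of the y-axis in the box is on the surface; it meets the z-axis at z = 0 (among the integer gridlines); every point of the x-axis in the box is on the surface.
3. Fitting integer coefficients to these (and the overall shape) gives p.

3*x*y + 2*x*z + z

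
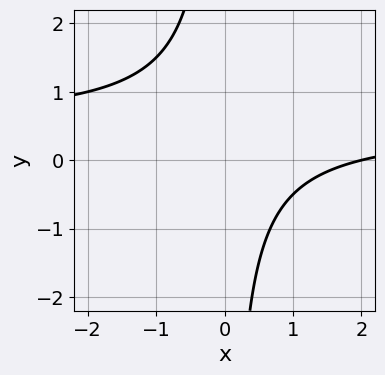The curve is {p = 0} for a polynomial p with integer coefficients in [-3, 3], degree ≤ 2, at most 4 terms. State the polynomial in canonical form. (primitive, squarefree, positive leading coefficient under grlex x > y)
1. deg p = 2. A generic line meets the curve in up to 2 points.
2. From the axis intercepts and sections: the curve avoids every integer y-axis point in the box; it crosses the x-axis at the gridline x = 2.
3. These observations pin down the coefficients.

2*x*y - x + 2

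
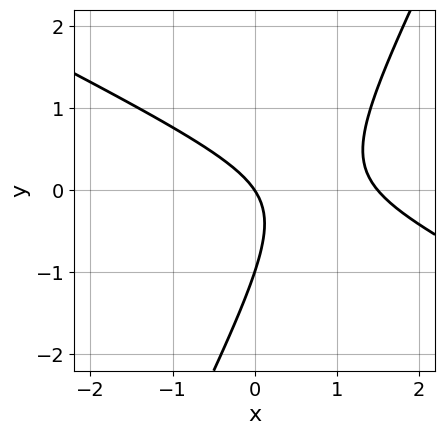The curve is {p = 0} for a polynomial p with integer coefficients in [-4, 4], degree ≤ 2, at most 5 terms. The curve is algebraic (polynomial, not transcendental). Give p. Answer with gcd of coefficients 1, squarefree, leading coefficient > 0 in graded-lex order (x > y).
2*x^2 + 3*x*y - 2*y^2 - 3*x - 2*y

The degree is 2 — no degree-1 curve has this shape.
Reading off the gridlines: one x-axis crossing is at x = 0; among the integer gridlines, it crosses the y-axis at y ∈ {-1, 0}.
Fitting integer coefficients to these (and the overall shape) gives p.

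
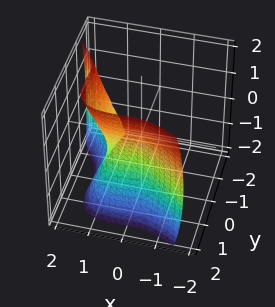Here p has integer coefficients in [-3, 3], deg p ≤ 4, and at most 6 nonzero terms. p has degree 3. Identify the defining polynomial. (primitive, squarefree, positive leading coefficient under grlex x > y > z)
2*x^3 + 3*y^3 - x^2 - 3*y^2 - z^2

Degree: no degree-2 surface has this shape, so deg p = 3.
Against the integer gridlines: it crosses the y-axis at the gridline y = 1.
Putting this together gives p.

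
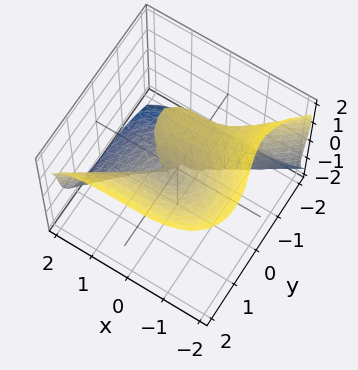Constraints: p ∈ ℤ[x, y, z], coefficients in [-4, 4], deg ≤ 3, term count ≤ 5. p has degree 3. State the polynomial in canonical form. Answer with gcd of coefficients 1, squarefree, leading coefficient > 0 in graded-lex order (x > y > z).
(a) Degree: no degree-2 surface has this shape, so deg p = 3.
(b) Reading off the gridlines: among the integer gridlines, it crosses the z-axis at z ∈ {0, 1}; it crosses the y-axis at the gridline y = 0; it meets the x-axis at x = 0 (among the integer gridlines).
(c) These observations pin down the coefficients.

2*x^3 - 3*y^3 + 3*z^3 + 3*y*z - 3*z^2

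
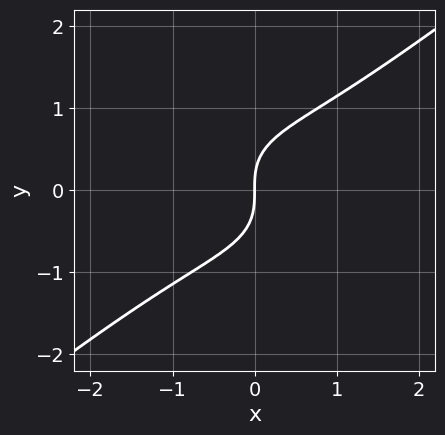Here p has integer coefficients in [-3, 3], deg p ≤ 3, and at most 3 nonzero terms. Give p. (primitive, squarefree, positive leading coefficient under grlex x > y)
x^3 - 2*y^3 + 2*x

Degree: a generic line meets the curve in up to 3 points, so deg p = 3.
Reading off the gridlines: it crosses the x-axis at the gridline x = 0; it meets the y-axis at y = 0 (among the integer gridlines).
Fitting integer coefficients to these (and the overall shape) gives p.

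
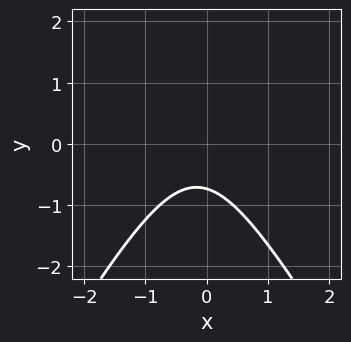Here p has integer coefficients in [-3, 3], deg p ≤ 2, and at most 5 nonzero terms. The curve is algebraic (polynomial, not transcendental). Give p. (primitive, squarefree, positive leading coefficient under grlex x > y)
3*x^2 - y^2 + x + 2*y + 2

1. Degree: no degree-1 curve has this shape, so deg p = 2.
2. From the axis intercepts and sections: no x-intercept at any integer in the box.
3. Putting this together gives p.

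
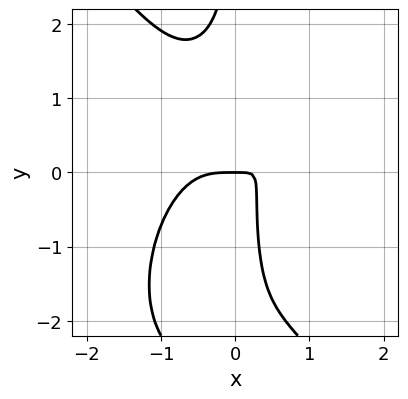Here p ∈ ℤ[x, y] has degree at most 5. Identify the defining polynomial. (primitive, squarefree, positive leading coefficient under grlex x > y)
3*x^4 + x*y^3 + x*y^2 - 3*x*y + y

First, the degree is 4 — the shape is more complex than any degree-3 curve.
Next, against the integer gridlines: one x-axis crossing is at x = 0; it meets the y-axis at y = 0 (among the integer gridlines).
Finally, matching integer coefficients to the picture gives p.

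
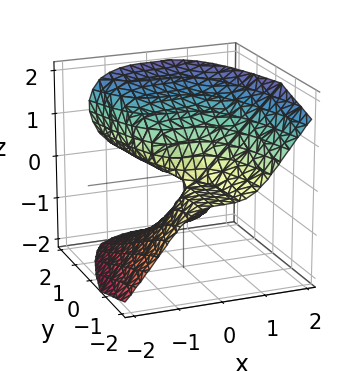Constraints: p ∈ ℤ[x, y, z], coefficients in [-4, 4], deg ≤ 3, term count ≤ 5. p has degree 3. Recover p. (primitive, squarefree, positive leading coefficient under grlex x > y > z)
2*x^3 - 2*z^3 + 3*y*z + 2*z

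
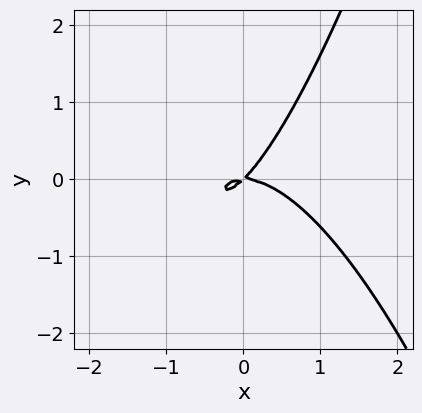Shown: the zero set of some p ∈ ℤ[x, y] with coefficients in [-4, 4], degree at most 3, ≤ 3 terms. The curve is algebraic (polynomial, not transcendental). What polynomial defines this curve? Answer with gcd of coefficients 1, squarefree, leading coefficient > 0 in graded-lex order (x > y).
1. deg p = 3.
2. Against the integer gridlines: it meets the x-axis at x = 0 (among the integer gridlines); it crosses the y-axis at the gridline y = 0.
3. Matching integer coefficients to the picture gives p.

x^3 + x*y - y^2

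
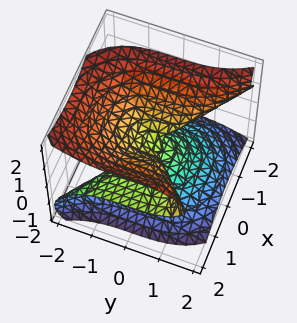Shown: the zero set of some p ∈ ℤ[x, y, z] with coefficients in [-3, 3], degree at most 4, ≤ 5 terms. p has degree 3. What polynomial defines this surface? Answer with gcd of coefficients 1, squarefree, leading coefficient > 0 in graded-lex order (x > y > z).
2*x^2*z - x*z^2 - y^3 - 2*z^3

(a) The degree is 3 — the shape is more complex than any degree-2 surface.
(b) From the axis intercepts and sections: it crosses the y-axis at the gridline y = 0; it meets the z-axis at z = 0 (among the integer gridlines).
(c) The integer polynomial consistent with all of this is the stated p. Check: (-2, 0, 0) on the x-axis lies on the surface, and p(-2, 0, 0) = 0. ✓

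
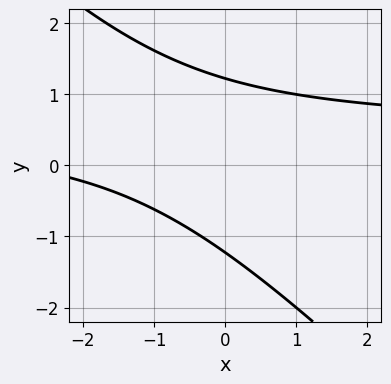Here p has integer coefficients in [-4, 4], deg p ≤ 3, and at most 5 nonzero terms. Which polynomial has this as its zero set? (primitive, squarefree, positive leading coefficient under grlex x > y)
2*x*y + 2*y^2 - x - 3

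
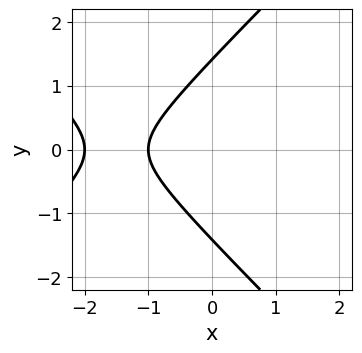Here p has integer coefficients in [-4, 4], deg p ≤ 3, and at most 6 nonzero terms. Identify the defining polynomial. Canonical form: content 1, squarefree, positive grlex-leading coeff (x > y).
x^2 - y^2 + 3*x + 2

1. Degree: a generic line meets the curve in up to 2 points, so deg p = 2.
2. Symmetries: mirror symmetry y ↦ −y ⇒ only even powers of y.
3. Reading off the gridlines: the x-axis gridline crossings are at x ∈ {-2, -1}.
4. Matching integer coefficients to the picture gives p.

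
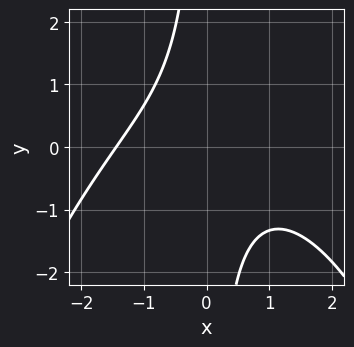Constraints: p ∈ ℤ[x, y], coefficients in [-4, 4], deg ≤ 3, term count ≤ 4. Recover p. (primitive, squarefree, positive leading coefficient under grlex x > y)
x^3 + 3*x*y + 3

deg p = 3. A generic line meets the curve in up to 3 points.
Checking where it meets the axes: no y-intercept at any integer in the box.
Assembling these constraints gives the stated polynomial.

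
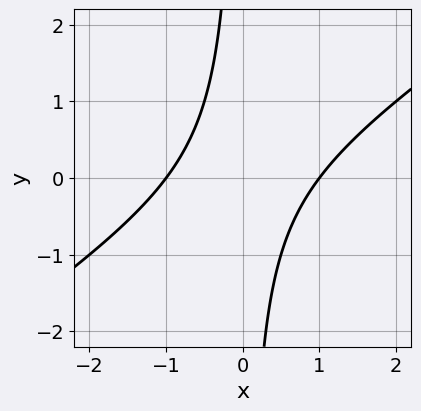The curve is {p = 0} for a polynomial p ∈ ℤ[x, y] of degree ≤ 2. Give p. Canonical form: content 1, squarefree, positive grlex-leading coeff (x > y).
2*x^2 - 3*x*y - 2

1. Degree: no degree-1 curve has this shape, so deg p = 2.
2. Against the integer gridlines: it misses every integer gridline on the y-axis; the x-axis gridline crossings are at x ∈ {-1, 1}.
3. Solving for integer coefficients yields p as stated.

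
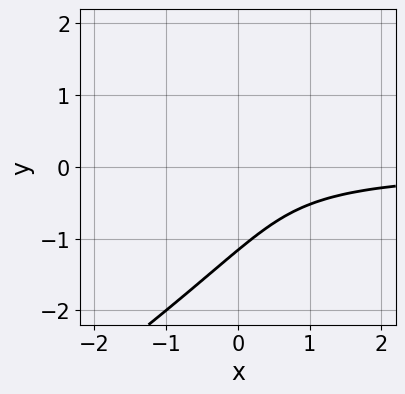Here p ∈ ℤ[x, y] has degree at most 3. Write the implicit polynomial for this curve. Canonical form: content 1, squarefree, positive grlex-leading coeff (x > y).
2*x*y^2 - 3*y^3 - 3*x*y - 2*y^2 - 2

First, deg p = 3. A generic line meets the curve in up to 3 points.
Then, from the visible intercepts: the curve avoids every integer x-axis point in the box.
Finally, together with the visible shape, these determine p as stated.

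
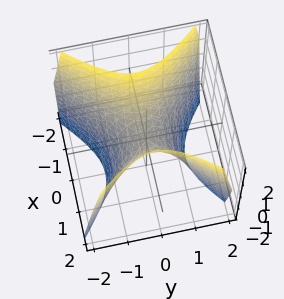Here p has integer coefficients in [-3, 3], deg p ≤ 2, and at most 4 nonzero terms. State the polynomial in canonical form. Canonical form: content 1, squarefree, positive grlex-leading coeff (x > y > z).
1. The degree is 2 — a saddle surface; a quadric.
2. Symmetries: mirror symmetry x ↦ −x ⇒ only even powers of x; it's symmetric under y → −y, forcing even powers of y.
3. From the axis intercepts and sections: it meets the y-axis at y = 0 (among the integer gridlines); it meets the x-axis at x = 0 (among the integer gridlines).
4. Matching integer coefficients to the picture gives p.

3*x^2 - 3*y^2 - 2*z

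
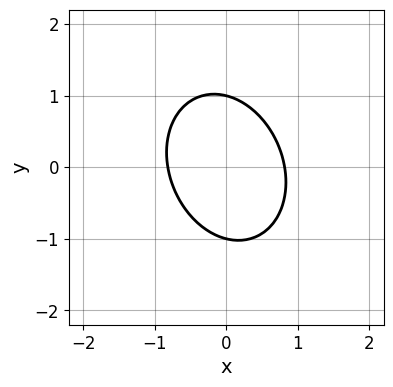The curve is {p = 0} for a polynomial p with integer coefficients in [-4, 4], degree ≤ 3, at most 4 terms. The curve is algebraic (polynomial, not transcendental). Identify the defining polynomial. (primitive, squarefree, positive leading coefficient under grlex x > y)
First, degree: no degree-1 curve has this shape, so deg p = 2.
Then, checking where it meets the axes: among the integer gridlines, it crosses the y-axis at y ∈ {-1, 1}.
Finally, these observations pin down the coefficients.

3*x^2 + x*y + 2*y^2 - 2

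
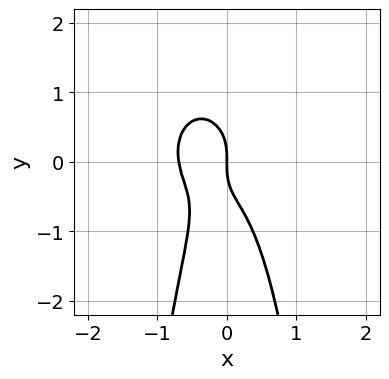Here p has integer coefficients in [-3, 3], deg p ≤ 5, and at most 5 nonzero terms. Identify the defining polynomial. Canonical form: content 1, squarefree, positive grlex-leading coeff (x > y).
3*x^4 + 3*x^2*y^2 - x^2*y + y^3 + x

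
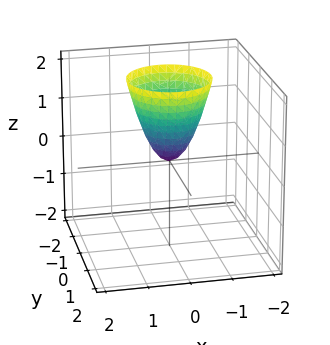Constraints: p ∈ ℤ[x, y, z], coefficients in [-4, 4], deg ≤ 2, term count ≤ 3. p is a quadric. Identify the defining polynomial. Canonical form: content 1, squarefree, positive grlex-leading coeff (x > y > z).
2*x^2 + 2*y^2 - z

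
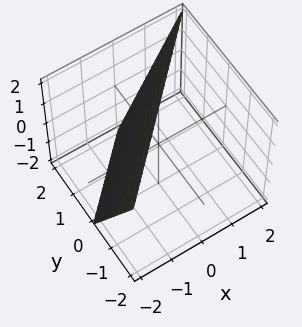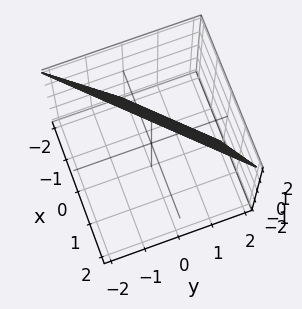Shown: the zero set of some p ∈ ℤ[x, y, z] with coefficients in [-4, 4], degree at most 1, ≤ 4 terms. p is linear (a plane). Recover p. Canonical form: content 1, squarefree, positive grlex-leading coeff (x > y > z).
The degree is 1 — the surface is flat (a plane).
Checking where it meets the axes: one z-axis crossing is at z = 2; it meets the x-axis at x = -1 (among the integer gridlines); it meets the y-axis at y = 1 (among the integer gridlines).
Assembling these constraints gives the stated polynomial.

2*x - 2*y - z + 2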